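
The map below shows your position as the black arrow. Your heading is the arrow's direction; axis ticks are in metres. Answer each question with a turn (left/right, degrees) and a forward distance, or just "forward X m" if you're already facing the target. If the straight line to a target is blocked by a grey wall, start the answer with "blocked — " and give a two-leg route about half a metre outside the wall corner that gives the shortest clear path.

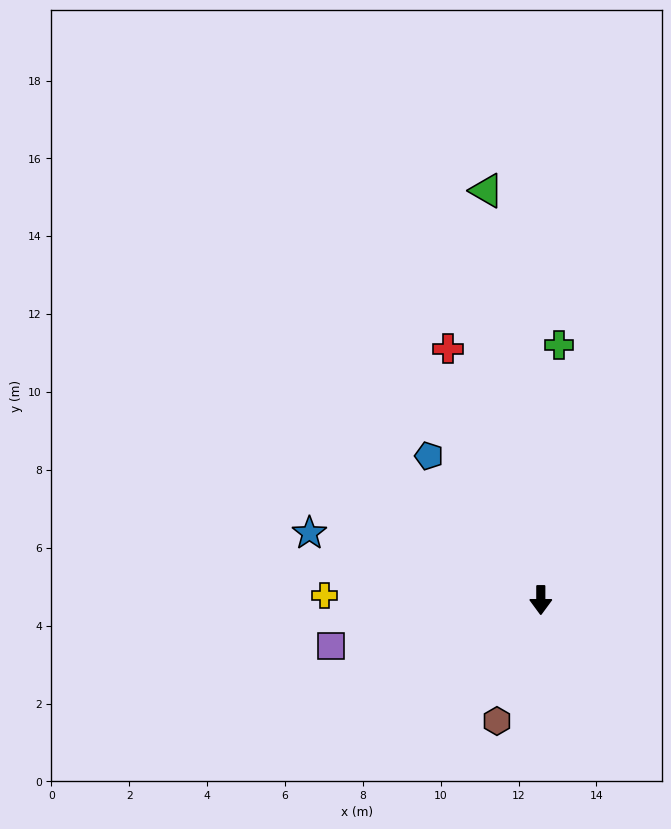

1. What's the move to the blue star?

turn right 106°, forward 6.2 m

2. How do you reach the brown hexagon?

turn right 20°, forward 3.3 m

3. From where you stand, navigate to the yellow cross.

turn right 91°, forward 5.6 m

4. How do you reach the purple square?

turn right 78°, forward 5.5 m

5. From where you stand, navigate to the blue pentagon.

turn right 142°, forward 4.7 m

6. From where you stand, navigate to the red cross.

turn right 160°, forward 6.9 m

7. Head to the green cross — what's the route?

turn left 176°, forward 6.6 m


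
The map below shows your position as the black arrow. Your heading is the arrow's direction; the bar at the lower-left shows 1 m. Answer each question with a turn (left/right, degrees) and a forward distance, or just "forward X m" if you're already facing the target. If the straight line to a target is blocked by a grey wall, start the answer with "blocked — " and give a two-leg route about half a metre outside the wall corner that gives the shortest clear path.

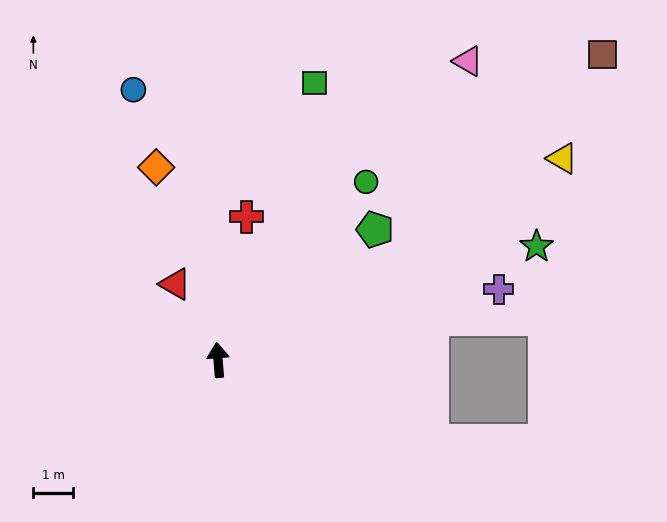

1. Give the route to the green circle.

turn right 44°, forward 5.8 m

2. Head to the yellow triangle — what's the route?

turn right 64°, forward 10.1 m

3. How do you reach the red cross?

turn right 16°, forward 3.7 m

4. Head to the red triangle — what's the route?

turn left 25°, forward 2.2 m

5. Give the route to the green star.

turn right 75°, forward 8.5 m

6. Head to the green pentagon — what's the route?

turn right 55°, forward 5.1 m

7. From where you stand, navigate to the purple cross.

turn right 80°, forward 7.3 m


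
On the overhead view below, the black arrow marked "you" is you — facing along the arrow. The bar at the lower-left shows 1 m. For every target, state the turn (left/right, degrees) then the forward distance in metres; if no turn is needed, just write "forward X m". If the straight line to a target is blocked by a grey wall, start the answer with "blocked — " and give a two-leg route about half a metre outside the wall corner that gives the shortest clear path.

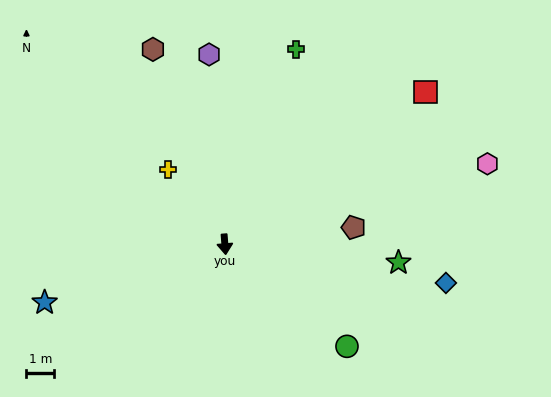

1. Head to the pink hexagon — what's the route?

turn left 103°, forward 9.8 m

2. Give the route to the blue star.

turn right 77°, forward 6.8 m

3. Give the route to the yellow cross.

turn right 147°, forward 3.4 m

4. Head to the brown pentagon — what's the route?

turn left 93°, forward 4.7 m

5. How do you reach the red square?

turn left 123°, forward 9.0 m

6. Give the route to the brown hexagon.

turn right 164°, forward 7.4 m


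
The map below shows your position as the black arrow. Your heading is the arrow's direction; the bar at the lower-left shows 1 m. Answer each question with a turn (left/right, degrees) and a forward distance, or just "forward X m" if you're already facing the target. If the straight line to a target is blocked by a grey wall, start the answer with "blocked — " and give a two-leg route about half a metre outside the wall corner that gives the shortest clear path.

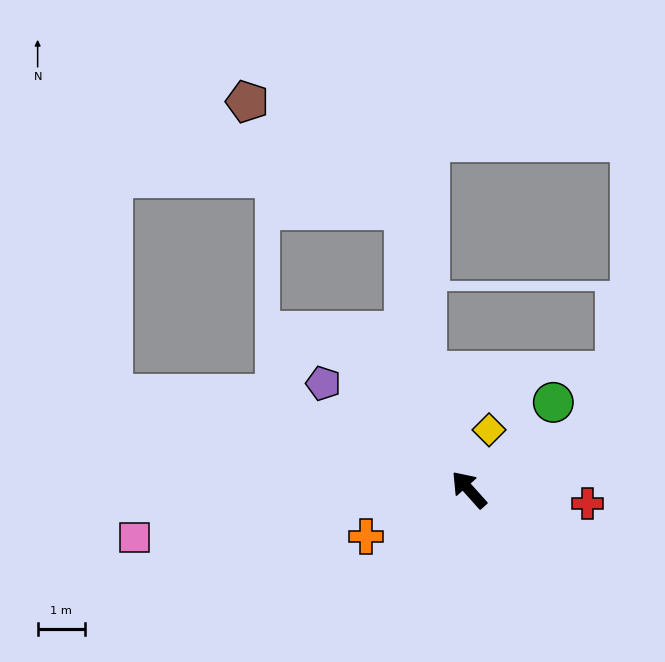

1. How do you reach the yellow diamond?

turn right 60°, forward 1.3 m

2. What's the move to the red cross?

turn right 139°, forward 2.5 m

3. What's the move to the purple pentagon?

turn left 12°, forward 3.8 m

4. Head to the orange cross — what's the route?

turn left 73°, forward 2.4 m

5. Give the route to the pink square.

turn left 56°, forward 7.1 m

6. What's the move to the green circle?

turn right 86°, forward 2.6 m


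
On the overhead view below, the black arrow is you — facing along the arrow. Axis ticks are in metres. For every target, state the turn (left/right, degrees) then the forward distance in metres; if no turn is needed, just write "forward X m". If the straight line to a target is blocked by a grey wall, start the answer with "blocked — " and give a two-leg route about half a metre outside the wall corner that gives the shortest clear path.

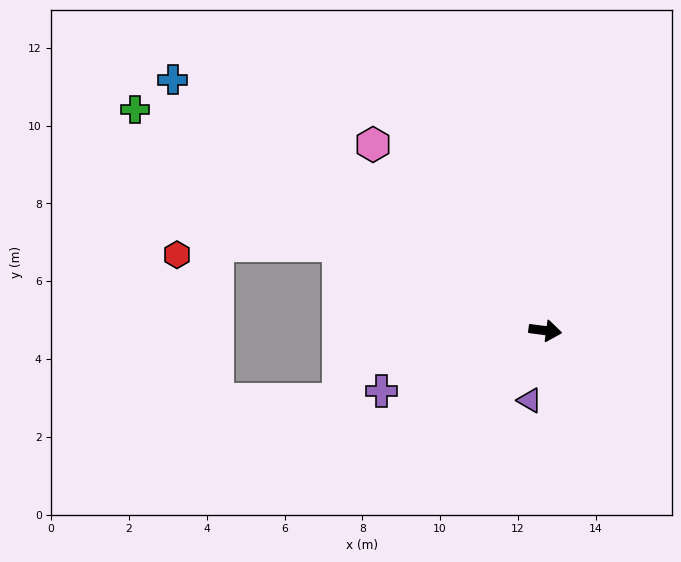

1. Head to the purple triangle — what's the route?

turn right 95°, forward 1.8 m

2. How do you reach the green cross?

turn left 159°, forward 12.0 m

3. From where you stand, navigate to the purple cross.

turn right 152°, forward 4.5 m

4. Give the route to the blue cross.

turn left 154°, forward 11.5 m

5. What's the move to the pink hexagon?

turn left 140°, forward 6.5 m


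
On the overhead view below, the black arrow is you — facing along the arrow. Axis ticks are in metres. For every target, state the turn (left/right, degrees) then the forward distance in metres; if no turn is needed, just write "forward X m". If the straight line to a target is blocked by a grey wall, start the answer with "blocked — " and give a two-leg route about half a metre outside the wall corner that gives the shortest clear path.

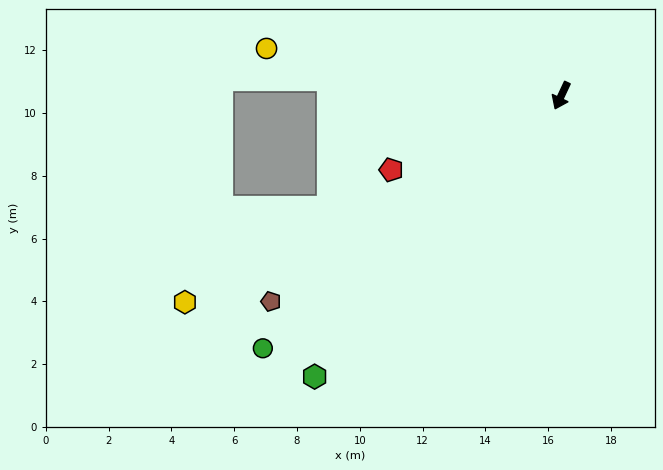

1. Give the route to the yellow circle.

turn right 74°, forward 9.5 m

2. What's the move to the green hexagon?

turn right 16°, forward 11.9 m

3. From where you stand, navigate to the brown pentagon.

turn right 30°, forward 11.3 m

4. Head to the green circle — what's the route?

turn right 25°, forward 12.4 m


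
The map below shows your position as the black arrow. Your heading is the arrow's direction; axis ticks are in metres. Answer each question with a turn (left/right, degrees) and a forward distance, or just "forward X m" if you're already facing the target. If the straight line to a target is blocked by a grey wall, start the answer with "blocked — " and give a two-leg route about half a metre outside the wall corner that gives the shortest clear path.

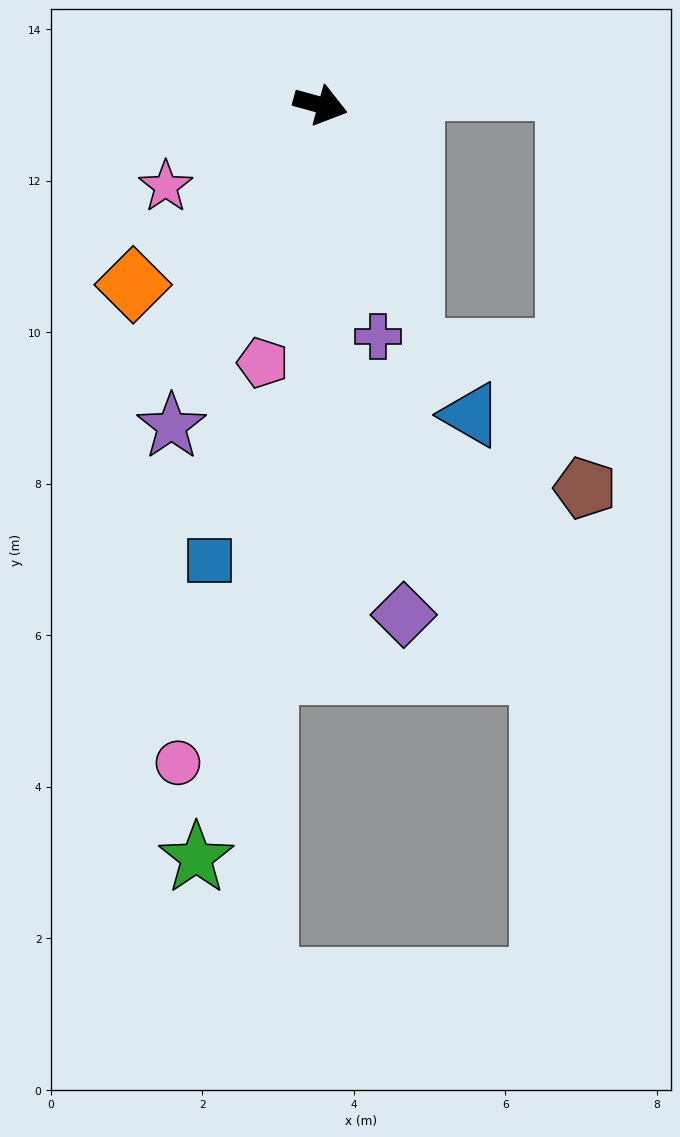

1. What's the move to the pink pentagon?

turn right 87°, forward 3.5 m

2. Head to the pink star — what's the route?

turn right 137°, forward 2.3 m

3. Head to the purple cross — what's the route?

turn right 61°, forward 3.1 m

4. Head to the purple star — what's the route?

turn right 99°, forward 4.7 m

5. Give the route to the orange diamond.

turn right 121°, forward 3.4 m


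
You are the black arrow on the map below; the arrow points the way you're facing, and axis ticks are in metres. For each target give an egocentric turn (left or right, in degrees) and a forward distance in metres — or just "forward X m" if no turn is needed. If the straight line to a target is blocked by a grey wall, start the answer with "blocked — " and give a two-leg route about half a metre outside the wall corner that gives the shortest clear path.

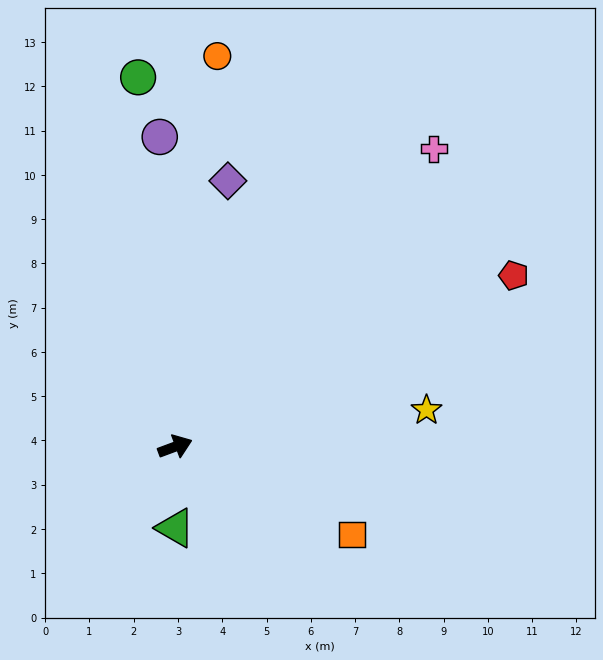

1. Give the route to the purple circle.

turn left 72°, forward 7.0 m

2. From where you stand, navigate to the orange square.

turn right 47°, forward 4.5 m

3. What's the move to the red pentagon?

turn left 6°, forward 8.6 m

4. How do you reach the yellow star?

turn right 12°, forward 5.7 m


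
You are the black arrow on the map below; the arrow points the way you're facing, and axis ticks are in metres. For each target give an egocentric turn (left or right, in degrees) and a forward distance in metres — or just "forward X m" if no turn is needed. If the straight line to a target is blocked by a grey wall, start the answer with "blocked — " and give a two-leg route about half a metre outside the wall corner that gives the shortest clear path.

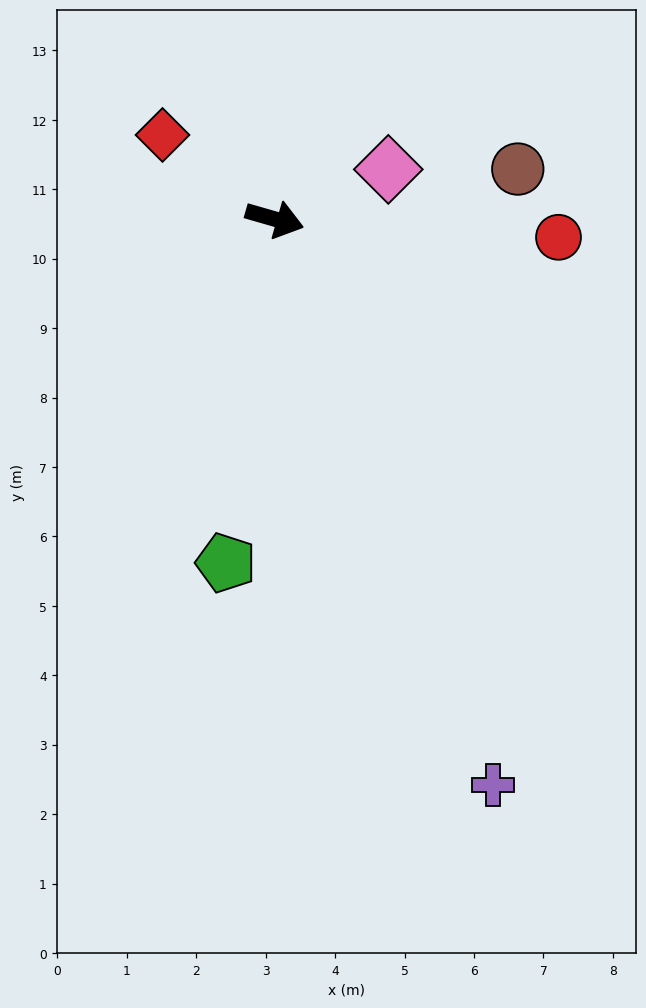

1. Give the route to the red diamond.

turn left 159°, forward 2.0 m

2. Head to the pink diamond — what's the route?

turn left 40°, forward 1.8 m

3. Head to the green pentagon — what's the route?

turn right 82°, forward 5.0 m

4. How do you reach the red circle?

turn left 12°, forward 4.1 m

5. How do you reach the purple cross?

turn right 53°, forward 8.7 m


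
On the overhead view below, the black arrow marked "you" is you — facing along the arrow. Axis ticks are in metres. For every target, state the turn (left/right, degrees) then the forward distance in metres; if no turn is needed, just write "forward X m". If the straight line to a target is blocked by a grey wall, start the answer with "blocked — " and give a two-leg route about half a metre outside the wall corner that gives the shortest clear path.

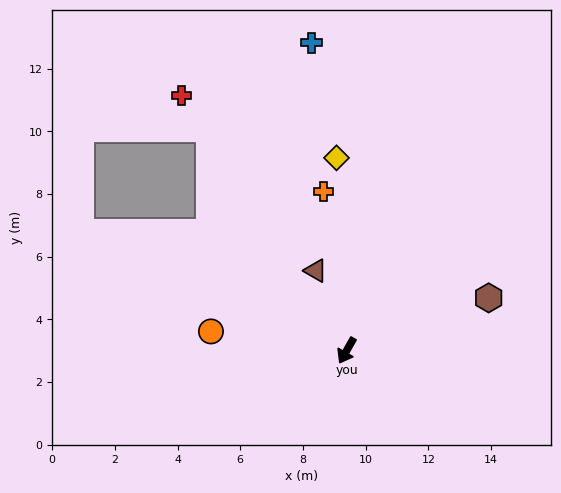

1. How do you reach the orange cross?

turn right 142°, forward 5.1 m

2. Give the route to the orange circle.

turn right 69°, forward 4.4 m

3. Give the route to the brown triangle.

turn right 129°, forward 2.7 m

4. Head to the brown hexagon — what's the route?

turn left 140°, forward 4.8 m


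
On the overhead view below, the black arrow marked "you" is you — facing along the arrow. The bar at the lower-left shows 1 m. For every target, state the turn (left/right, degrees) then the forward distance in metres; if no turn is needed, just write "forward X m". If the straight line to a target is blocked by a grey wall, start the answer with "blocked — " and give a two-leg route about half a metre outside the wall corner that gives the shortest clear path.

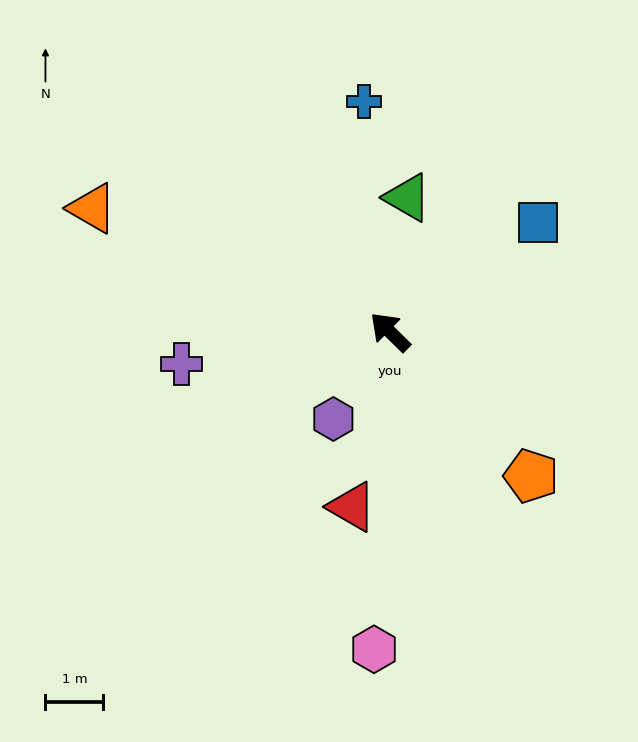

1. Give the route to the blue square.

turn right 99°, forward 3.2 m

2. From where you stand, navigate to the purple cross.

turn left 53°, forward 3.6 m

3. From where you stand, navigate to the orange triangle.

turn left 22°, forward 5.6 m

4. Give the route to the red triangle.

turn left 122°, forward 3.1 m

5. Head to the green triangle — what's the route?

turn right 53°, forward 2.3 m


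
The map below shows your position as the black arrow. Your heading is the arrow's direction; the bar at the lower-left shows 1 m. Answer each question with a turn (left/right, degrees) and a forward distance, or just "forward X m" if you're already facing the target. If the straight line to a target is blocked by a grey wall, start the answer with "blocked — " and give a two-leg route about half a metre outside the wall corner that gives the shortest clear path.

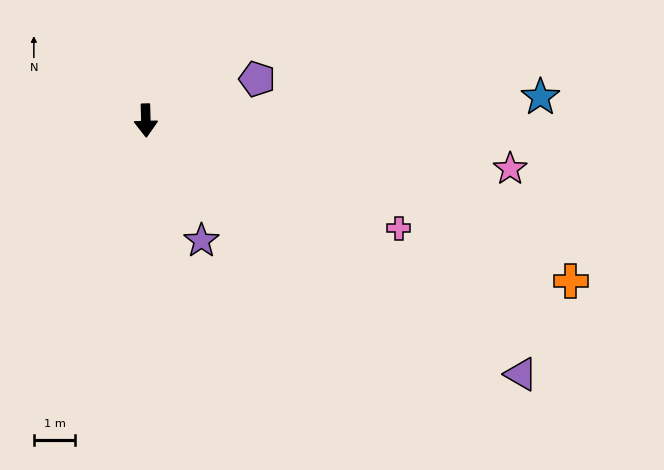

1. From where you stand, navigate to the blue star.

turn left 92°, forward 9.6 m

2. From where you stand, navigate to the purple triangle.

turn left 54°, forward 11.0 m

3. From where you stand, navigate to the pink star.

turn left 81°, forward 8.9 m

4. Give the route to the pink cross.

turn left 65°, forward 6.7 m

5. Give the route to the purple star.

turn left 23°, forward 3.2 m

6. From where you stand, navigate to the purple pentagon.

turn left 109°, forward 2.9 m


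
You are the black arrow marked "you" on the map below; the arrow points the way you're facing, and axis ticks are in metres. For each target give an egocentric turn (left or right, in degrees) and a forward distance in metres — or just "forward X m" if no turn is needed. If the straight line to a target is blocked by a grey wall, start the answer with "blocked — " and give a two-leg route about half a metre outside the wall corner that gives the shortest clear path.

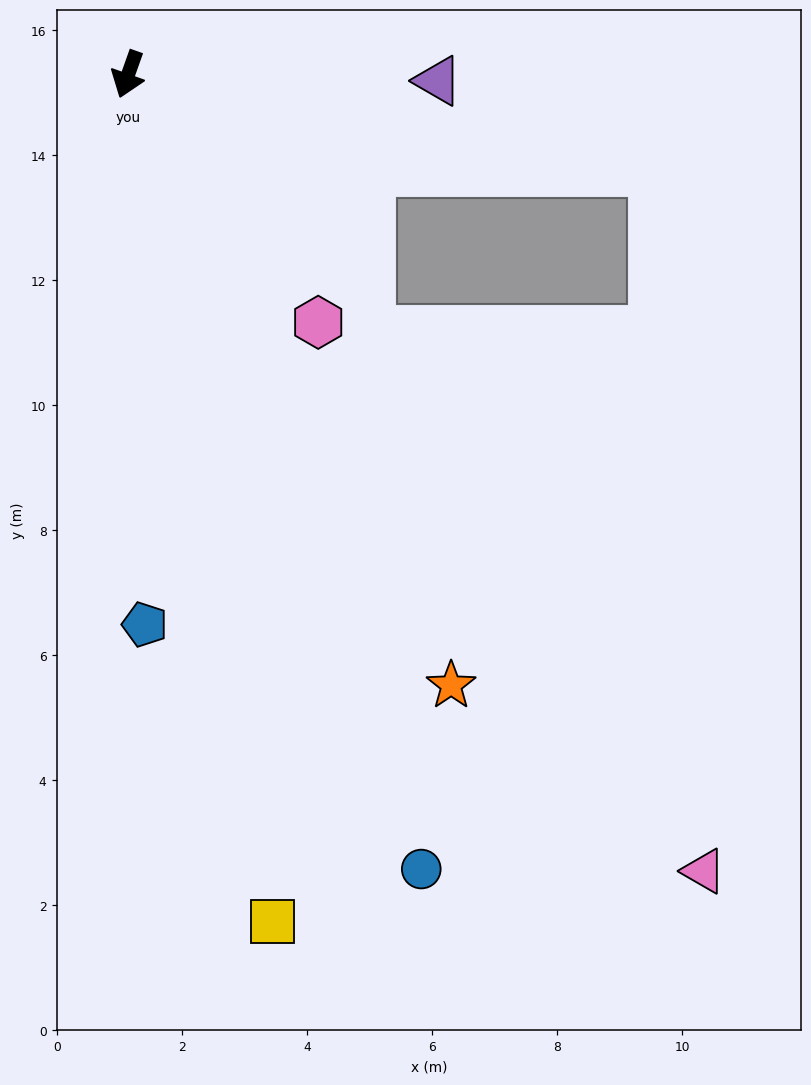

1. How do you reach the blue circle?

turn left 40°, forward 13.6 m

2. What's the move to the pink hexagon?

turn left 57°, forward 5.0 m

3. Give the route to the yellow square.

turn left 29°, forward 13.7 m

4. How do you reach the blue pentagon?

turn left 21°, forward 8.8 m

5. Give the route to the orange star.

turn left 47°, forward 11.1 m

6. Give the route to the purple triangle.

turn left 108°, forward 5.0 m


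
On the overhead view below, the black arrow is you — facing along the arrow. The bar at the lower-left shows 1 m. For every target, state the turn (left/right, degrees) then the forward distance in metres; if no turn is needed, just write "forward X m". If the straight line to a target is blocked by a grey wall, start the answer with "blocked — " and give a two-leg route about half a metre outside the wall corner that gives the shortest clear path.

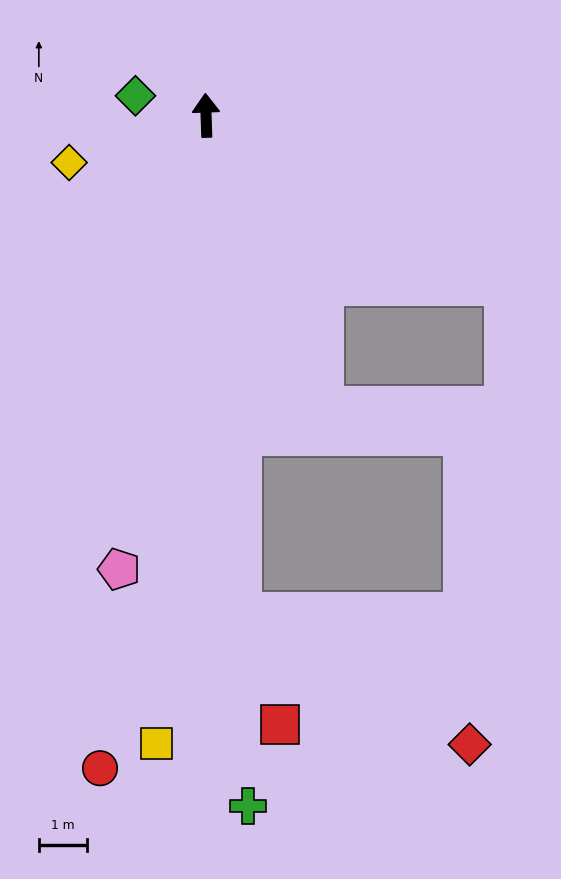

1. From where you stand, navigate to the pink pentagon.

turn left 167°, forward 9.5 m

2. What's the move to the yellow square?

turn left 174°, forward 13.0 m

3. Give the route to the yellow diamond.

turn left 107°, forward 3.0 m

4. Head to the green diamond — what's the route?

turn left 73°, forward 1.5 m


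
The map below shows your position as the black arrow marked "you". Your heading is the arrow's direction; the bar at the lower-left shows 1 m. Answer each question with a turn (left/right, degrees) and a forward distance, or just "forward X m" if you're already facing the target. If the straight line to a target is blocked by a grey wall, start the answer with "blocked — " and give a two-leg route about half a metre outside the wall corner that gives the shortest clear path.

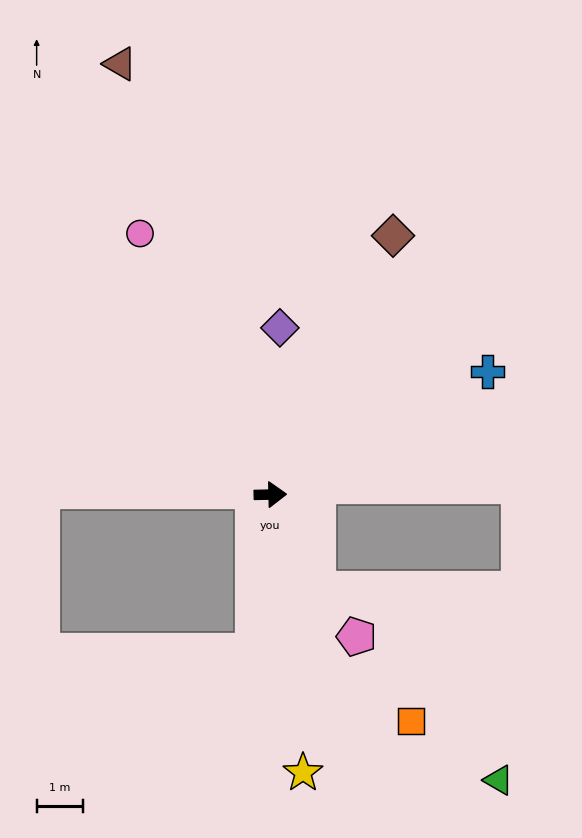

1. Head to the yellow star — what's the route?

turn right 85°, forward 6.1 m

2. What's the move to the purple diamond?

turn left 85°, forward 3.6 m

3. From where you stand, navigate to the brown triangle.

turn left 108°, forward 9.9 m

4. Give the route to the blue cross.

turn left 28°, forward 5.4 m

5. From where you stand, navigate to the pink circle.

turn left 115°, forward 6.3 m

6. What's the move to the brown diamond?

turn left 63°, forward 6.2 m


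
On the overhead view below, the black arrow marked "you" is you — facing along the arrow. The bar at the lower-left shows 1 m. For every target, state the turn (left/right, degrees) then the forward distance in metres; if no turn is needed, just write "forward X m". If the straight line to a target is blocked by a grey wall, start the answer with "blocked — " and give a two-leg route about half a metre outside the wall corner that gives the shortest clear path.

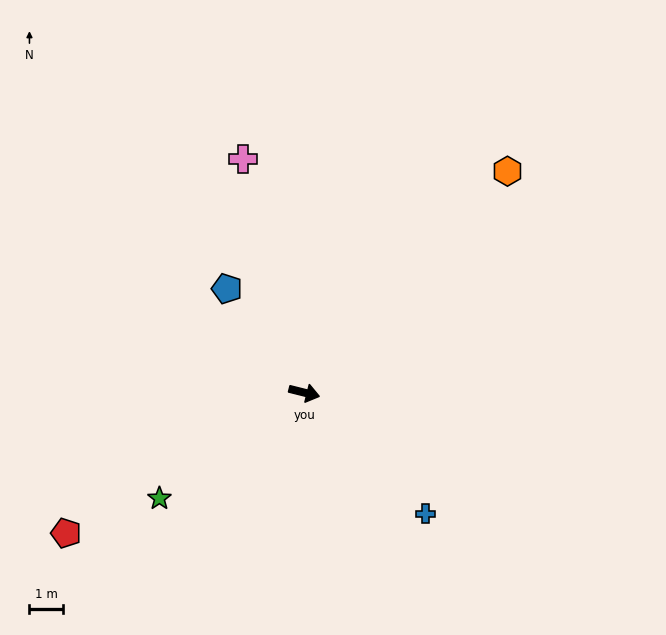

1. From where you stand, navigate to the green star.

turn right 130°, forward 5.4 m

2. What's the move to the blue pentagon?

turn left 141°, forward 3.9 m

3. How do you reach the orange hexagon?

turn left 62°, forward 9.0 m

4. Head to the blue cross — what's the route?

turn right 31°, forward 5.2 m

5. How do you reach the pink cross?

turn left 119°, forward 7.2 m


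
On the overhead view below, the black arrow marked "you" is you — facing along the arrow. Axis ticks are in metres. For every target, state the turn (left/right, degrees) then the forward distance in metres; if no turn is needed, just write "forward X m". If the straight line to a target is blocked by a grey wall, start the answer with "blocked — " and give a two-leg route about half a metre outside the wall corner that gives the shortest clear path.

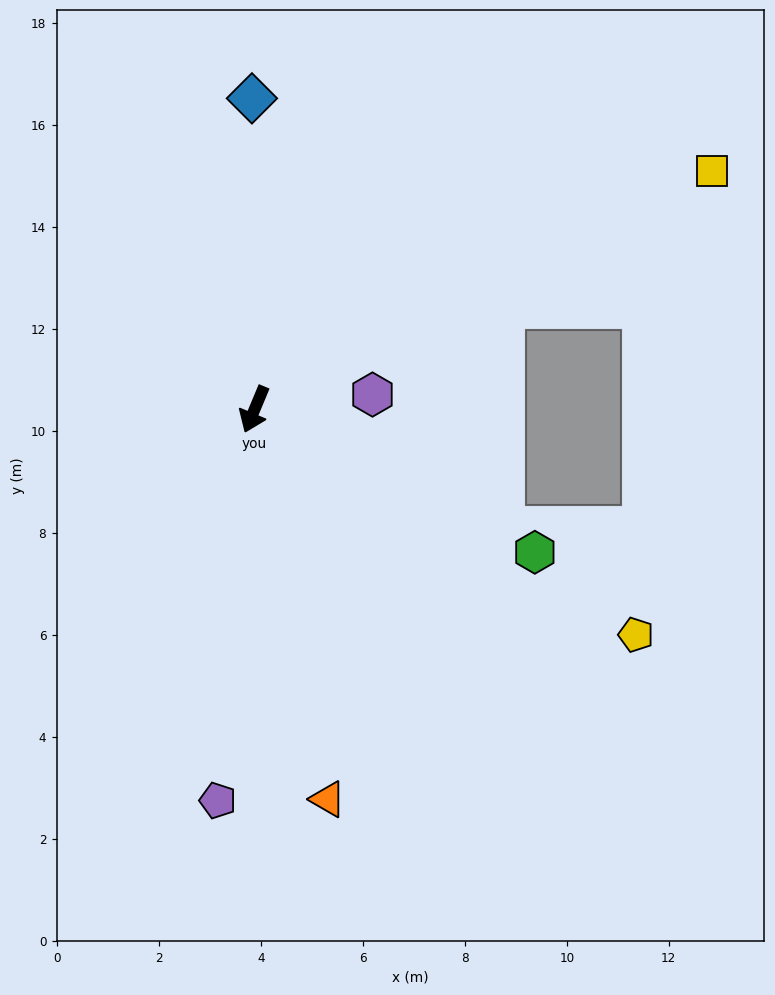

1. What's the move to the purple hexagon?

turn left 120°, forward 2.3 m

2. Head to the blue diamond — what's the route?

turn right 157°, forward 6.1 m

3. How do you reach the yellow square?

turn left 140°, forward 10.1 m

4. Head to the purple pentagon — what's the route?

turn left 17°, forward 7.7 m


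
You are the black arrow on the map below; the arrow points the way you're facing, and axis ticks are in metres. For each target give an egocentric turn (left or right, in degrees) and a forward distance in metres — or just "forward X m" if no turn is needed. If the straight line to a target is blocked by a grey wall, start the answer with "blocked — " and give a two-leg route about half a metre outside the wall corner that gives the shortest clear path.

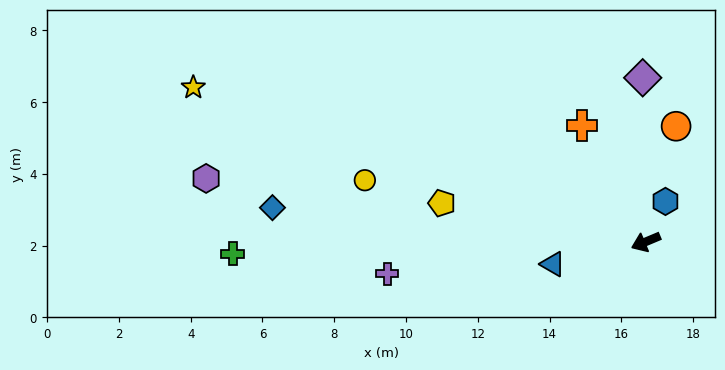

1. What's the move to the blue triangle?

turn right 9°, forward 2.7 m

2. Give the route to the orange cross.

turn right 84°, forward 3.7 m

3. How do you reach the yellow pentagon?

turn right 34°, forward 5.8 m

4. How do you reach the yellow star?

turn right 42°, forward 13.3 m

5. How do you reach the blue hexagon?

turn right 139°, forward 1.2 m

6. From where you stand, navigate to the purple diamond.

turn right 112°, forward 4.6 m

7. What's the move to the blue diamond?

turn right 28°, forward 10.4 m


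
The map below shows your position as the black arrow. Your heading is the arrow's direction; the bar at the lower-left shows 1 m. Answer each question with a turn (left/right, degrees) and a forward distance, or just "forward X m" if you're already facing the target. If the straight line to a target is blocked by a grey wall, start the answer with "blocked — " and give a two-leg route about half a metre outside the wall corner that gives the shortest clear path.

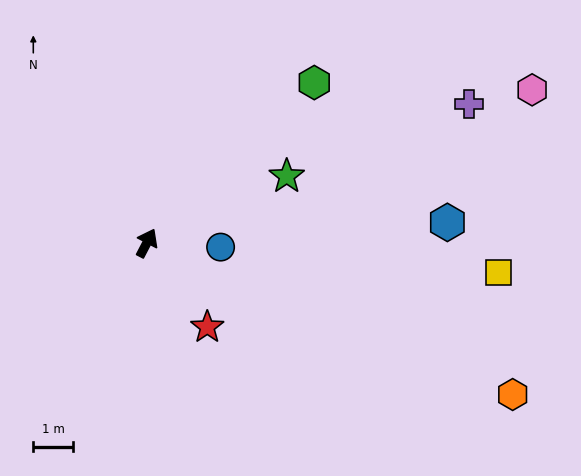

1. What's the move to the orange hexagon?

turn right 85°, forward 10.0 m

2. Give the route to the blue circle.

turn right 66°, forward 1.9 m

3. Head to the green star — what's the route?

turn right 37°, forward 3.9 m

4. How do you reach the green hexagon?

turn right 19°, forward 5.9 m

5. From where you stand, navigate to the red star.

turn right 117°, forward 2.6 m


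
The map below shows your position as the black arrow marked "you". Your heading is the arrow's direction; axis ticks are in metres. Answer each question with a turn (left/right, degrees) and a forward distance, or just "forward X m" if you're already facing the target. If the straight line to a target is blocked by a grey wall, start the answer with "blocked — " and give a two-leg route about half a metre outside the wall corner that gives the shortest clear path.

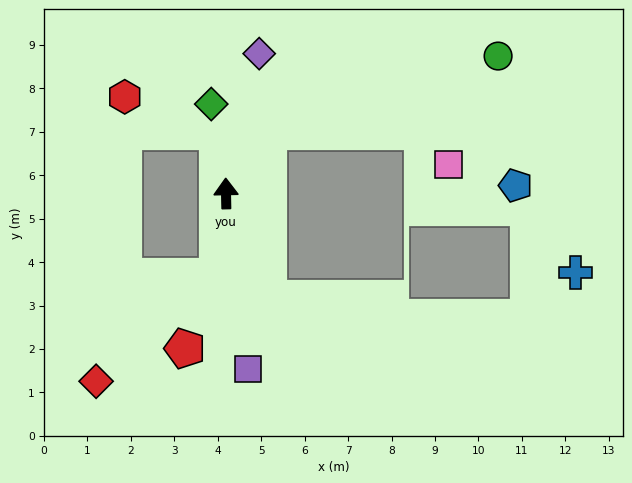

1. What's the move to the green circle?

blocked — turn right 35°, forward 1.7 m, then turn right 38°, forward 5.6 m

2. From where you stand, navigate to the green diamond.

turn left 8°, forward 2.1 m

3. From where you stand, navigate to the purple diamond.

turn right 15°, forward 3.3 m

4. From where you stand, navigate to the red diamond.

blocked — turn left 173°, forward 1.9 m, then turn right 43°, forward 3.7 m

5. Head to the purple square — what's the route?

turn right 174°, forward 4.1 m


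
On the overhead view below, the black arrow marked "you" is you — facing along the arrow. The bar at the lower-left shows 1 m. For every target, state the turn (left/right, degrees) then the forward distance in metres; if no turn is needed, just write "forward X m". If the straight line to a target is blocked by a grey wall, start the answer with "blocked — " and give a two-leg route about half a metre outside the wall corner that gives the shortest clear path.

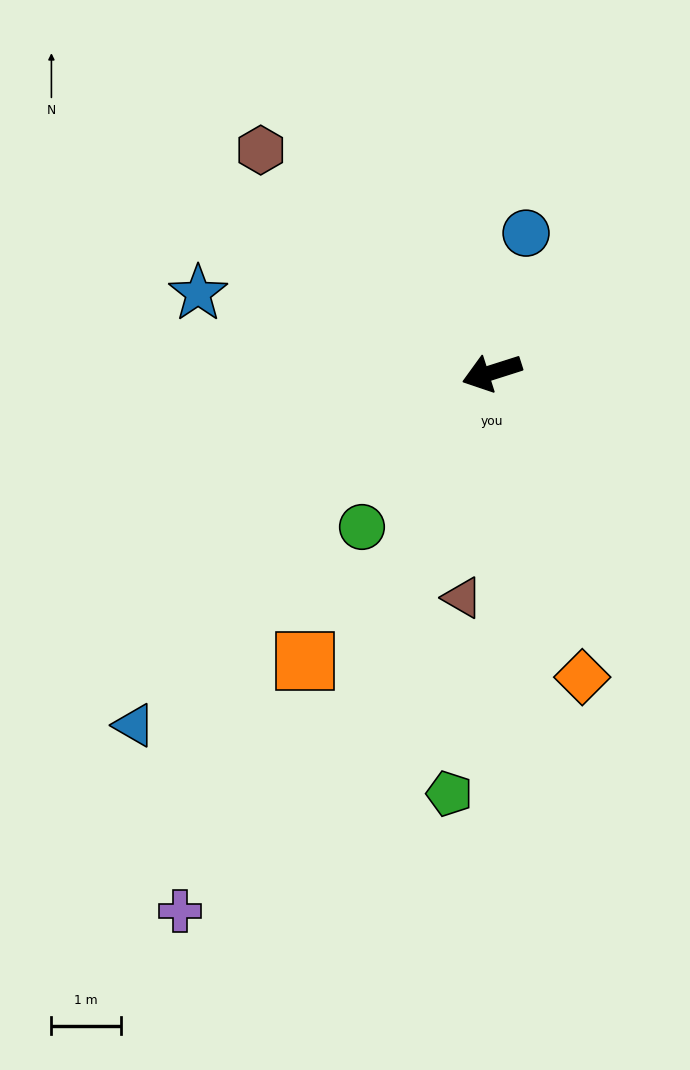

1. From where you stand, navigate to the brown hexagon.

turn right 62°, forward 4.6 m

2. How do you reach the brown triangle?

turn left 65°, forward 3.3 m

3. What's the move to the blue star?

turn right 33°, forward 4.4 m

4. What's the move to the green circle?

turn left 32°, forward 2.9 m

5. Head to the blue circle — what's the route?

turn right 121°, forward 2.1 m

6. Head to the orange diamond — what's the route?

turn left 89°, forward 4.6 m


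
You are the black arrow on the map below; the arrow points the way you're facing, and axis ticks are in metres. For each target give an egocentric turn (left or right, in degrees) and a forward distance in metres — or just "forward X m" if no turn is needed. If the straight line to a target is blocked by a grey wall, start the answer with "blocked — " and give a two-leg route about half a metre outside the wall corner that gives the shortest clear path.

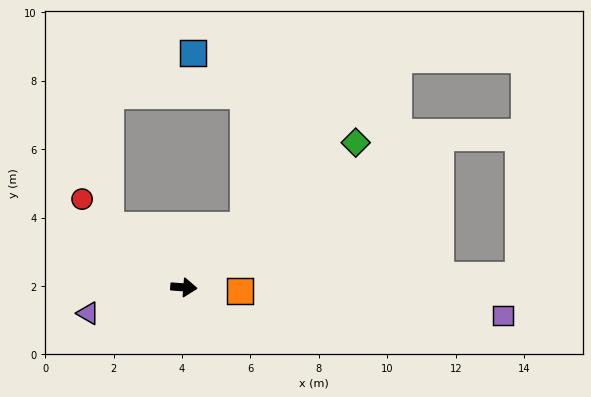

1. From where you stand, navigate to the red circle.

turn left 143°, forward 3.9 m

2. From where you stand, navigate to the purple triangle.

turn right 161°, forward 2.9 m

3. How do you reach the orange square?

forward 1.6 m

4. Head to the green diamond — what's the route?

turn left 44°, forward 6.6 m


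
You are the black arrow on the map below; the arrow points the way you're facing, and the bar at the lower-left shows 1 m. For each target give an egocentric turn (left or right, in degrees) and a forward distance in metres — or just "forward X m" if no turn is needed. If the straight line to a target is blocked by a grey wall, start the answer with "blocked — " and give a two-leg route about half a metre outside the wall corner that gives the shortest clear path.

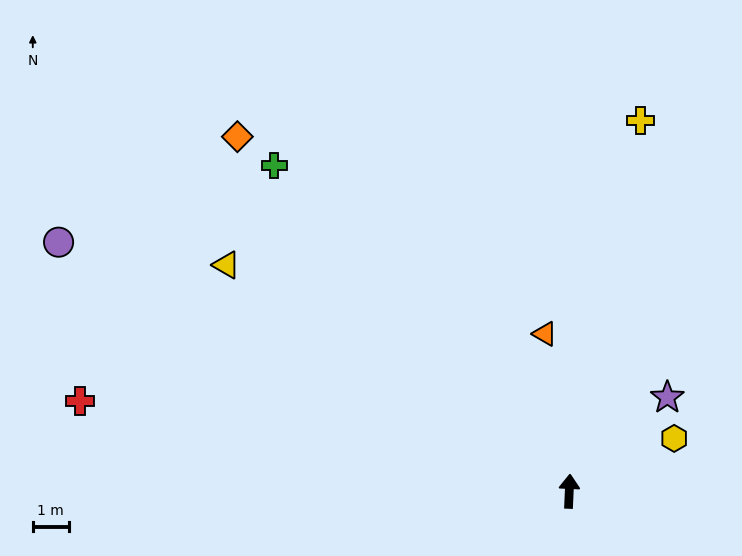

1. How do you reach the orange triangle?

turn left 11°, forward 4.4 m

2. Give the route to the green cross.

turn left 45°, forward 12.2 m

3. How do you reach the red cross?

turn left 82°, forward 13.8 m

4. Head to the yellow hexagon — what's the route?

turn right 61°, forward 3.3 m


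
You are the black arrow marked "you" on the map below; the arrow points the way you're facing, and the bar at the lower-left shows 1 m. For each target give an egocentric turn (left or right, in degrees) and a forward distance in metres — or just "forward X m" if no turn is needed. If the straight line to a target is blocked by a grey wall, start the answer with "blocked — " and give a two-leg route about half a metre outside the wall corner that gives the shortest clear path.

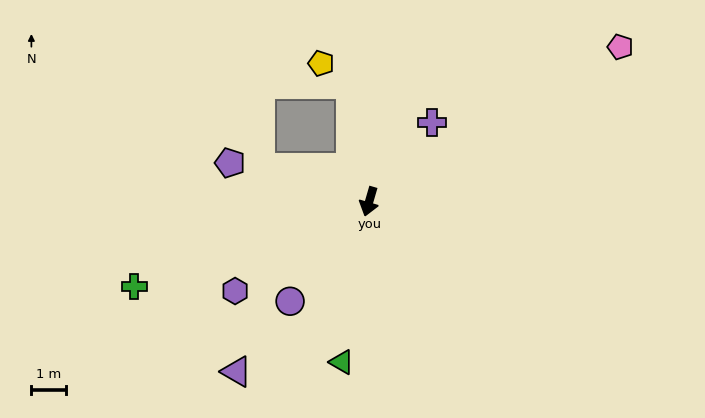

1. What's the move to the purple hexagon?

turn right 40°, forward 4.6 m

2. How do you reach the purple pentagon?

turn right 89°, forward 4.1 m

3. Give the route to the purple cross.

turn left 158°, forward 2.9 m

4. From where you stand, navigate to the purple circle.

turn right 22°, forward 3.6 m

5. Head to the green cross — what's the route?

turn right 54°, forward 7.1 m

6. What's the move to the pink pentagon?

turn left 138°, forward 8.4 m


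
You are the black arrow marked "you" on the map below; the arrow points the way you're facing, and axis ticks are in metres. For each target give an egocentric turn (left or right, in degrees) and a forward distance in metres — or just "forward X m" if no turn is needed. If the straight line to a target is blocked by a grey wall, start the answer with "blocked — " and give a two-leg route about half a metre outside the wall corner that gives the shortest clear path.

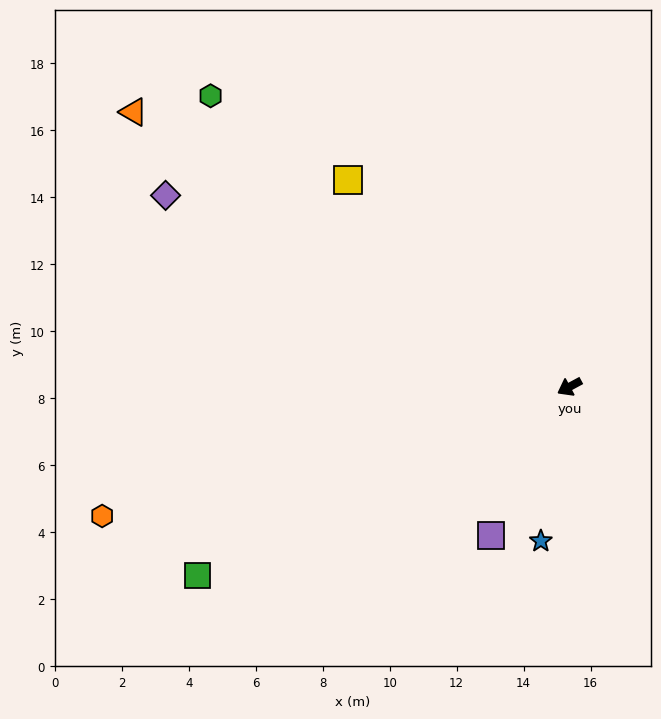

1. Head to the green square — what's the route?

forward 12.4 m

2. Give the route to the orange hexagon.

turn right 13°, forward 14.5 m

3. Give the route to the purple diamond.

turn right 54°, forward 13.3 m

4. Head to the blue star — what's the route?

turn left 51°, forward 4.7 m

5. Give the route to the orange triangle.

turn right 61°, forward 15.4 m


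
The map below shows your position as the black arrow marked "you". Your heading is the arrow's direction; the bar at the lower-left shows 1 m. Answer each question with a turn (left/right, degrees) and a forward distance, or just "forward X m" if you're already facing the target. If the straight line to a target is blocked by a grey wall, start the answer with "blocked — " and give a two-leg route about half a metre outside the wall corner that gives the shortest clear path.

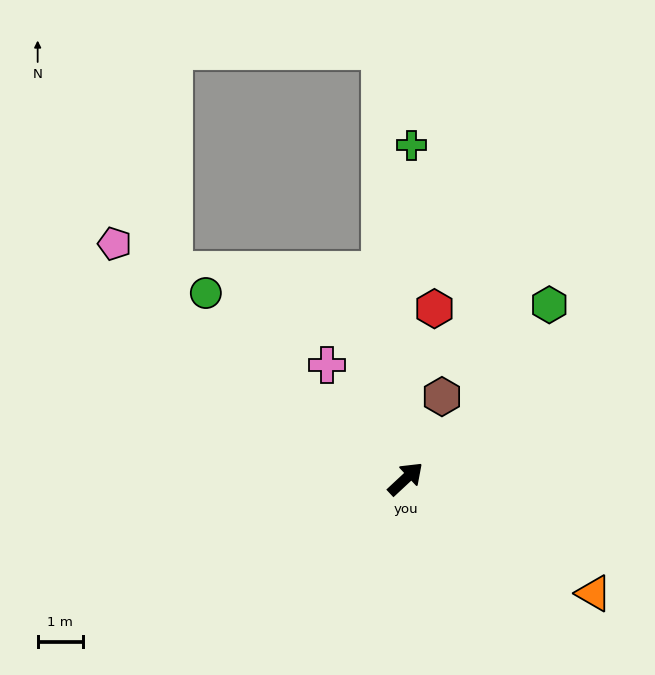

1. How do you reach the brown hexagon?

turn left 23°, forward 2.0 m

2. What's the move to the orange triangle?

turn right 74°, forward 4.9 m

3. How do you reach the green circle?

turn left 94°, forward 6.1 m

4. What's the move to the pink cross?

turn left 82°, forward 3.1 m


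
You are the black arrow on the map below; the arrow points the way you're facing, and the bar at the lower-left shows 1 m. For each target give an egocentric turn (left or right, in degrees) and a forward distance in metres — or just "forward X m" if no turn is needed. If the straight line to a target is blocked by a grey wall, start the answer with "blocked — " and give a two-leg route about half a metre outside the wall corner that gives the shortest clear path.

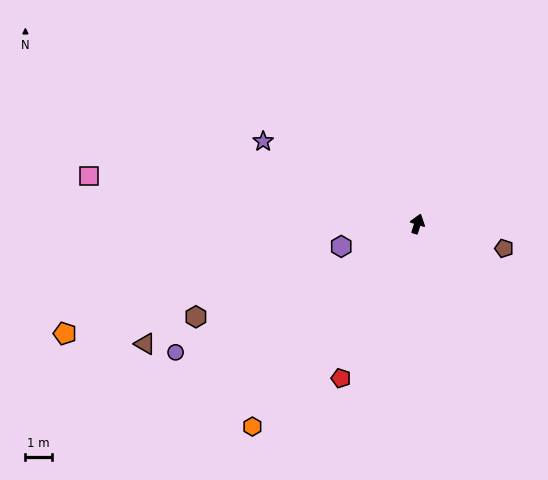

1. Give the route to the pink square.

turn left 99°, forward 12.4 m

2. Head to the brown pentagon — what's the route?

turn right 88°, forward 3.4 m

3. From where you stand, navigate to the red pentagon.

turn left 171°, forward 6.4 m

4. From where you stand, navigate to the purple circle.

turn left 136°, forward 10.2 m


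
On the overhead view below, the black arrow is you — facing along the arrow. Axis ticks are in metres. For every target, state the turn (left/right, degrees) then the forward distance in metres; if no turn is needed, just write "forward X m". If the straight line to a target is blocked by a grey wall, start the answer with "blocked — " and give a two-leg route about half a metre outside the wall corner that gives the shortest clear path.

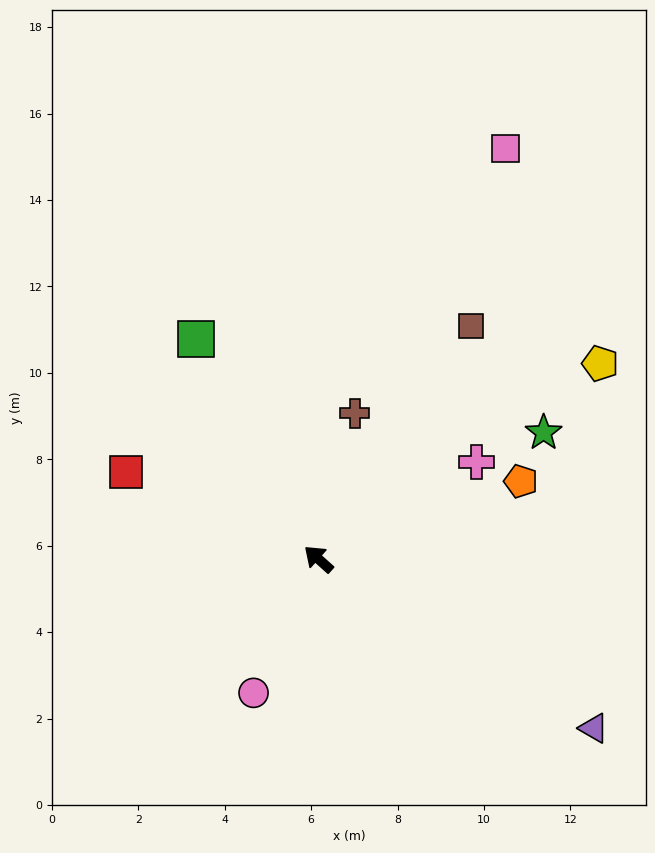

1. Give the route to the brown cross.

turn right 62°, forward 3.5 m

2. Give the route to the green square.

turn right 19°, forward 5.8 m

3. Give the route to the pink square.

turn right 73°, forward 10.4 m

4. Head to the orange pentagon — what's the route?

turn right 117°, forward 5.0 m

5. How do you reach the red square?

turn left 18°, forward 4.9 m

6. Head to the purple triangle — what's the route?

turn right 170°, forward 7.5 m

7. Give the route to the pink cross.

turn right 107°, forward 4.3 m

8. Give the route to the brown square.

turn right 81°, forward 6.4 m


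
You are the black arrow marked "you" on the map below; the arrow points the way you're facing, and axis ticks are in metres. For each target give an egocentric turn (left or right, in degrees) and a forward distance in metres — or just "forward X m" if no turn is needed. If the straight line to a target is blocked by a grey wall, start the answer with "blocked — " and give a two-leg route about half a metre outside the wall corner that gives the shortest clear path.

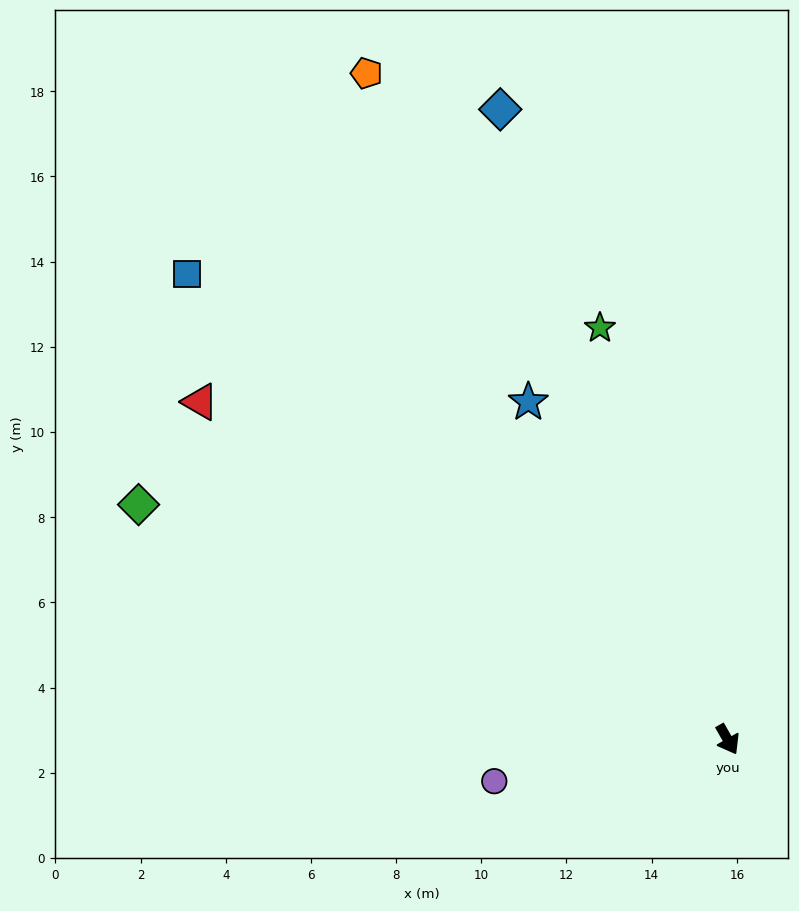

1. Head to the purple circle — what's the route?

turn right 110°, forward 5.6 m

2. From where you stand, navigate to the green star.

turn left 168°, forward 10.1 m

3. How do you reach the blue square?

turn right 160°, forward 16.7 m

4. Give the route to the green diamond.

turn right 141°, forward 14.9 m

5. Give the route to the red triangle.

turn right 152°, forward 14.7 m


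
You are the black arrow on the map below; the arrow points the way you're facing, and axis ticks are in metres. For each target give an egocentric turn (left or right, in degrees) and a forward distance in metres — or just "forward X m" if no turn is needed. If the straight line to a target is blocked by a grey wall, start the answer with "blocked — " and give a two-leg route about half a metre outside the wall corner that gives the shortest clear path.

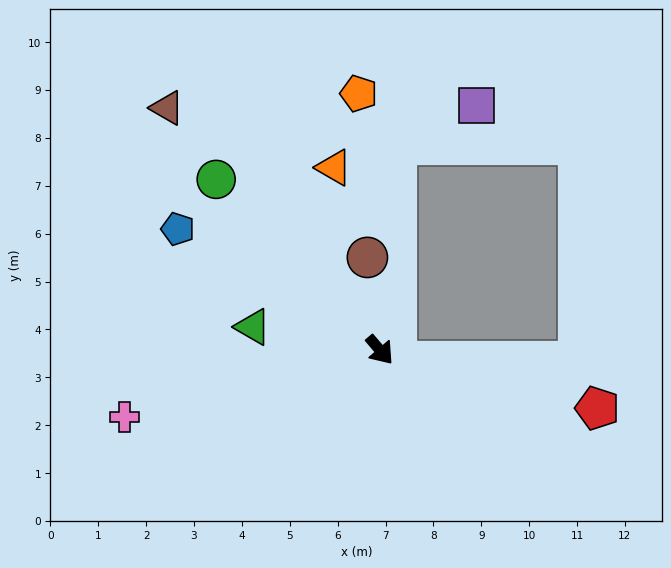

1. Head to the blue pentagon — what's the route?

turn right 161°, forward 4.9 m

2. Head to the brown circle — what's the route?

turn left 147°, forward 2.0 m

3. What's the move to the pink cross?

turn right 116°, forward 5.5 m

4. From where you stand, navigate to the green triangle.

turn right 141°, forward 2.7 m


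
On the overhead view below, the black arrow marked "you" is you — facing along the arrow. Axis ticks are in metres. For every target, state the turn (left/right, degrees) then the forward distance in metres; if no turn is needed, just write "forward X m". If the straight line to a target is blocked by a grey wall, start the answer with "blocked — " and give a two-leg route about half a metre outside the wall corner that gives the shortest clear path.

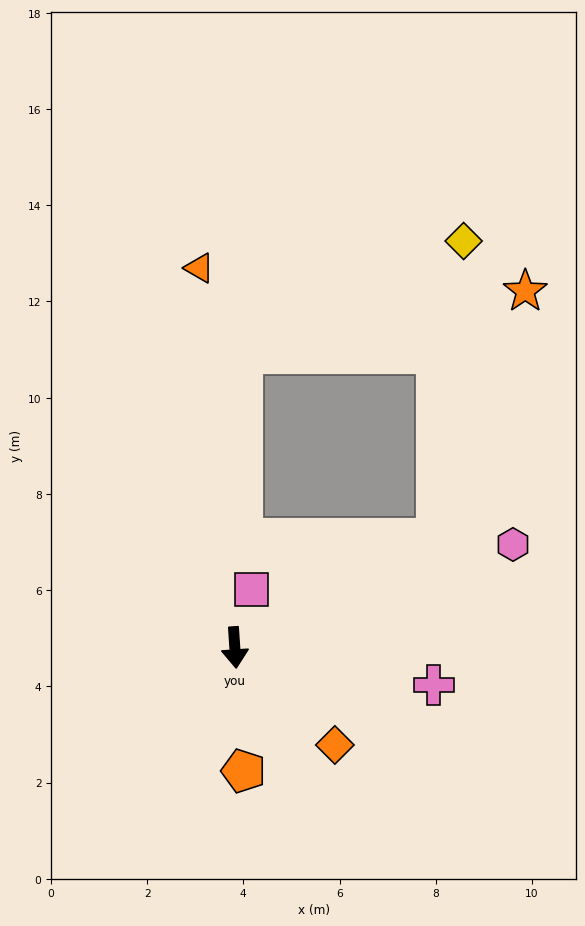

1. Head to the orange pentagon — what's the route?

forward 2.6 m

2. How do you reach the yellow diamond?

blocked — turn left 114°, forward 4.8 m, then turn left 57°, forward 6.2 m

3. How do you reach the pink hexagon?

turn left 107°, forward 6.2 m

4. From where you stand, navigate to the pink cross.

turn left 76°, forward 4.2 m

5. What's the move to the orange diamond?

turn left 42°, forward 2.9 m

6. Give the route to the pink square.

turn left 160°, forward 1.3 m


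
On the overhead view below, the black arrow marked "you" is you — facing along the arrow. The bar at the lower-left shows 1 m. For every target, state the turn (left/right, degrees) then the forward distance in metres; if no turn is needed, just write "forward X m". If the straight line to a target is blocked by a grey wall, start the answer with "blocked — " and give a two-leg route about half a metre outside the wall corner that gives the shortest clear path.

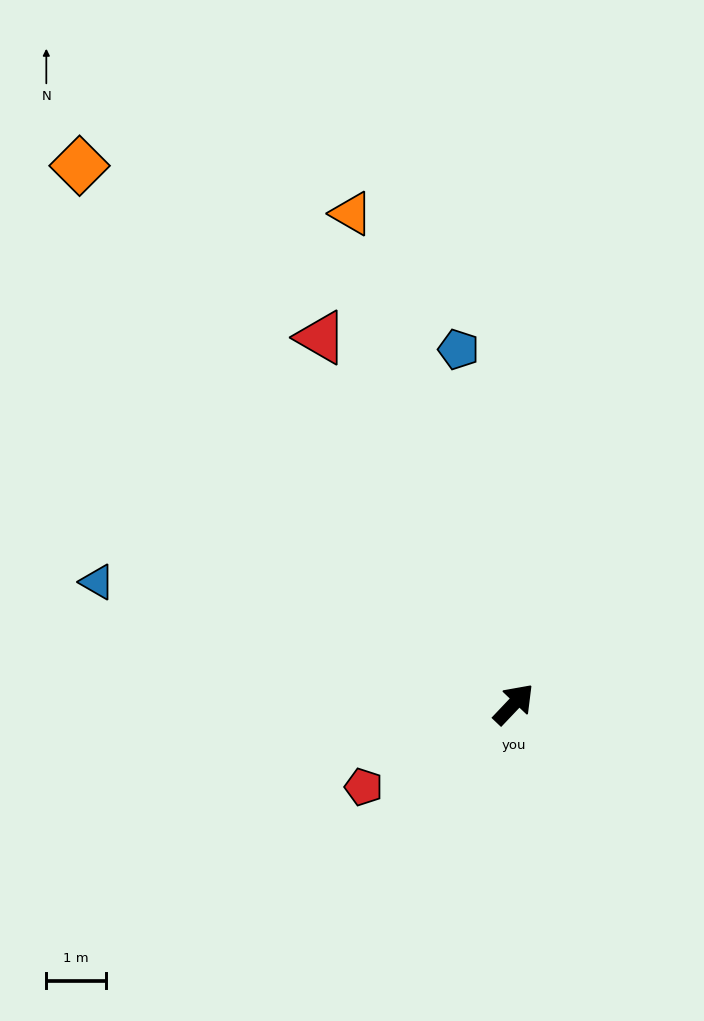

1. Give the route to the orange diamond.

turn left 82°, forward 11.6 m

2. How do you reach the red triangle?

turn left 71°, forward 7.0 m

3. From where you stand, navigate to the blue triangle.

turn left 117°, forward 7.3 m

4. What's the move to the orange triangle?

turn left 62°, forward 8.7 m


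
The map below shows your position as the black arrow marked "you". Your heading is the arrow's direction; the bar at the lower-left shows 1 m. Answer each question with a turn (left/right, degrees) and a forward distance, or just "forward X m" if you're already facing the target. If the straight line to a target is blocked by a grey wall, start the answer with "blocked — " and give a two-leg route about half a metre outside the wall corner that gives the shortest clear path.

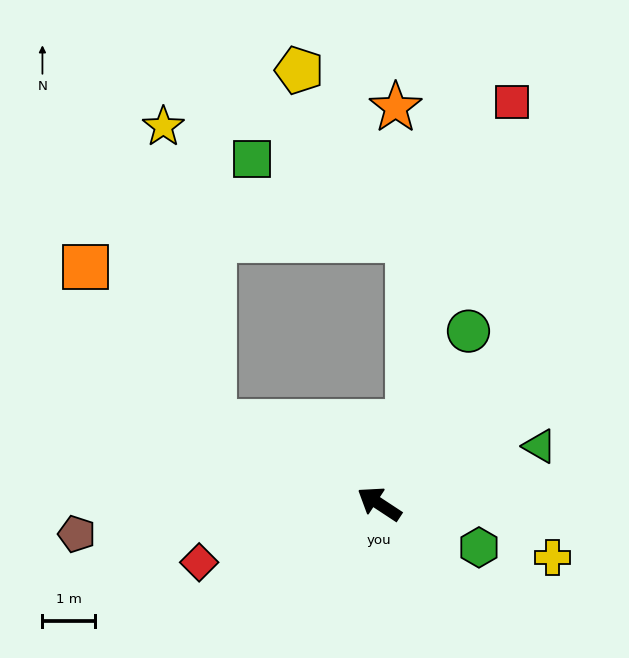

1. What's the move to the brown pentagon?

turn left 39°, forward 5.8 m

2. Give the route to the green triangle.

turn right 127°, forward 3.2 m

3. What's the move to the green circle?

turn right 84°, forward 3.7 m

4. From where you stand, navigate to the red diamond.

turn left 51°, forward 3.6 m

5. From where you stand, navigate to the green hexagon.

turn right 170°, forward 2.1 m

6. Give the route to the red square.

turn right 75°, forward 8.0 m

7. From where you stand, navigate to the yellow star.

blocked — turn left 7°, forward 3.5 m, then turn right 54°, forward 5.7 m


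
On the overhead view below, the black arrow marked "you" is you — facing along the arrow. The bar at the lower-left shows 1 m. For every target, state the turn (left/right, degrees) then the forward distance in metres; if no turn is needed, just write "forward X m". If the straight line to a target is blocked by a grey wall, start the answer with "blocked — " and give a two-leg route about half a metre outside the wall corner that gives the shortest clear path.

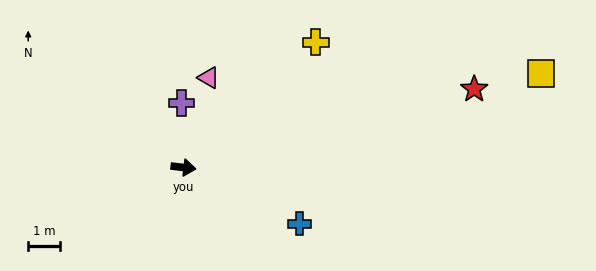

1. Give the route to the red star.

turn left 22°, forward 9.6 m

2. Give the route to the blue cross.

turn right 19°, forward 4.1 m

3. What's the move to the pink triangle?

turn left 81°, forward 3.0 m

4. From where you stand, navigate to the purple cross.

turn left 98°, forward 2.1 m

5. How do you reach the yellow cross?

turn left 50°, forward 5.8 m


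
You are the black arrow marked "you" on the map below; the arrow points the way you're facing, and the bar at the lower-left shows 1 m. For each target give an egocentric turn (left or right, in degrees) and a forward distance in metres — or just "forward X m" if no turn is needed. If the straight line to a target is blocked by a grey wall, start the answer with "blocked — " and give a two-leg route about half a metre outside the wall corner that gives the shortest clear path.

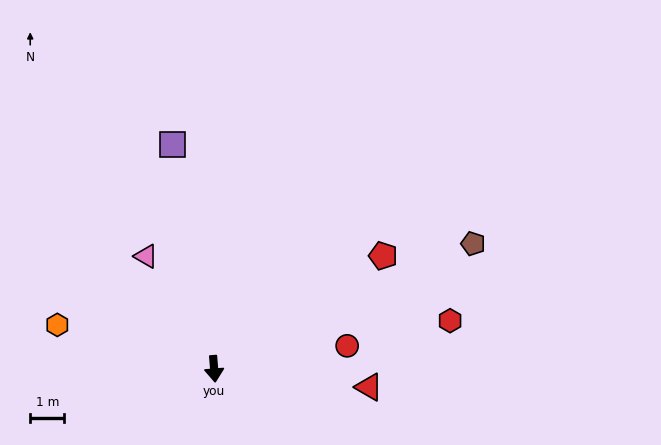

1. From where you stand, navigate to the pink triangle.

turn right 153°, forward 3.9 m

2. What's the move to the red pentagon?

turn left 119°, forward 6.0 m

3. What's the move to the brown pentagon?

turn left 111°, forward 8.4 m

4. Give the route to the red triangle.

turn left 79°, forward 4.6 m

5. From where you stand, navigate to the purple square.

turn right 174°, forward 6.7 m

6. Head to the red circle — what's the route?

turn left 95°, forward 4.0 m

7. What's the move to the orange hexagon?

turn right 110°, forward 4.8 m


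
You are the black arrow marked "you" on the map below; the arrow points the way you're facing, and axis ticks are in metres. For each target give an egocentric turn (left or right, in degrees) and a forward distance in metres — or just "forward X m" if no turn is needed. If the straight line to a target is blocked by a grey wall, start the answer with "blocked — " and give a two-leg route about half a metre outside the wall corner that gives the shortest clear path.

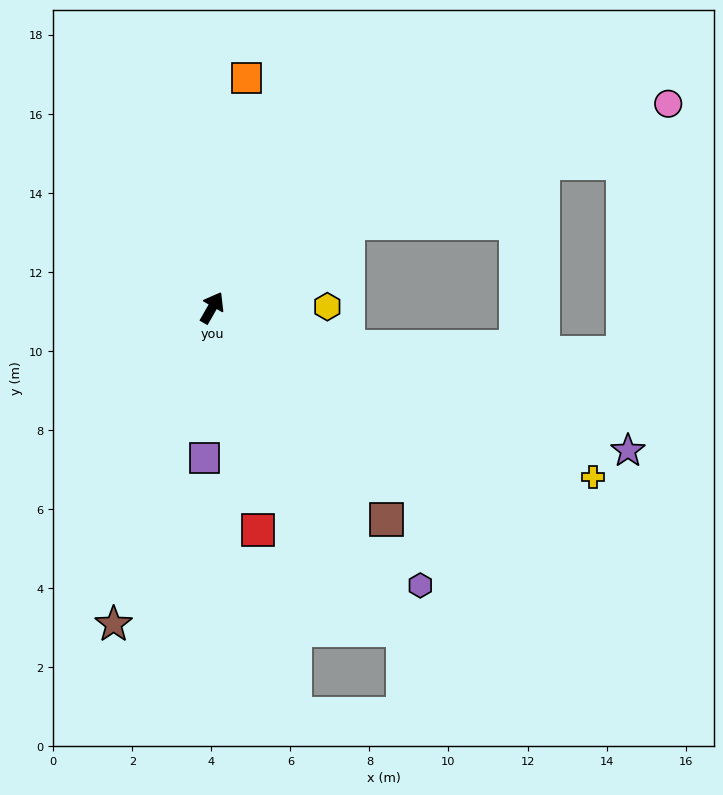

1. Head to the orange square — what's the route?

turn left 21°, forward 5.9 m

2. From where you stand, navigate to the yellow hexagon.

turn right 60°, forward 2.9 m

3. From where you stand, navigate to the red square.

turn right 138°, forward 5.7 m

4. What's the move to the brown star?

turn right 167°, forward 8.4 m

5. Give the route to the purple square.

turn right 153°, forward 3.8 m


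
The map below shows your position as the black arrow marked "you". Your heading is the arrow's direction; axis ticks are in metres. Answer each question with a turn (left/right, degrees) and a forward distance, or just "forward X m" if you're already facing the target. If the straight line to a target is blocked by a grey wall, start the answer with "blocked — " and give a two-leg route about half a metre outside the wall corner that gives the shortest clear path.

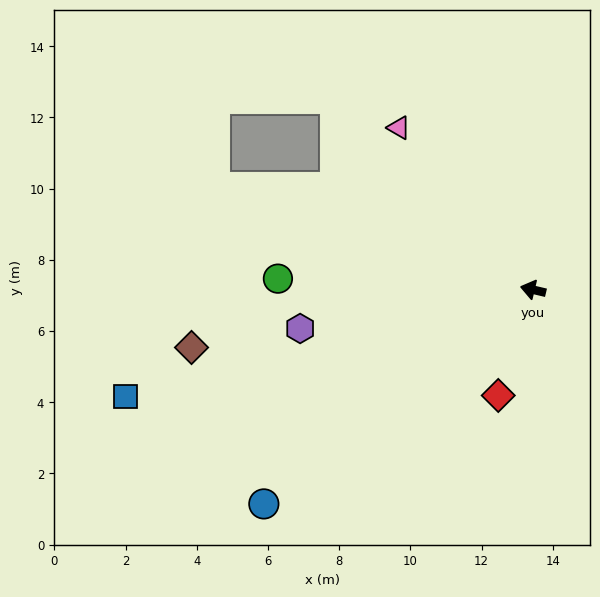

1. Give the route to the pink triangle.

turn right 37°, forward 5.9 m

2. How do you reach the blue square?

turn left 28°, forward 11.8 m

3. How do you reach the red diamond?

turn left 85°, forward 3.1 m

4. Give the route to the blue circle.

turn left 52°, forward 9.7 m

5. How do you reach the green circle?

turn left 11°, forward 7.2 m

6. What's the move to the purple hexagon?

turn left 23°, forward 6.6 m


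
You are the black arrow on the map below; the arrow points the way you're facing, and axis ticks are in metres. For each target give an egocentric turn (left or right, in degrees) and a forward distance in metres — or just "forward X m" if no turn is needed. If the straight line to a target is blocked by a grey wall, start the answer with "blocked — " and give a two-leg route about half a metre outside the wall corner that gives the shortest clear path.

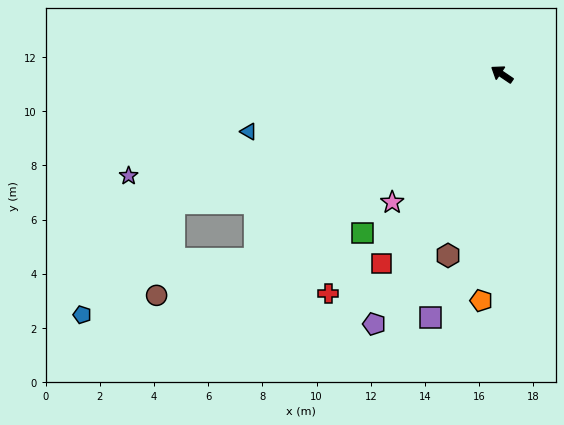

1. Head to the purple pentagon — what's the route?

turn left 97°, forward 10.3 m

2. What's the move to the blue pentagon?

blocked — turn left 56°, forward 13.0 m, then turn left 29°, forward 5.3 m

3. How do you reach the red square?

turn left 92°, forward 8.3 m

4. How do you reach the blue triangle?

turn left 47°, forward 9.6 m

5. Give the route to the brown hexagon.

turn left 108°, forward 7.0 m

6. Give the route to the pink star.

turn left 84°, forward 6.2 m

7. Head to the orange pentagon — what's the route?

turn left 119°, forward 8.4 m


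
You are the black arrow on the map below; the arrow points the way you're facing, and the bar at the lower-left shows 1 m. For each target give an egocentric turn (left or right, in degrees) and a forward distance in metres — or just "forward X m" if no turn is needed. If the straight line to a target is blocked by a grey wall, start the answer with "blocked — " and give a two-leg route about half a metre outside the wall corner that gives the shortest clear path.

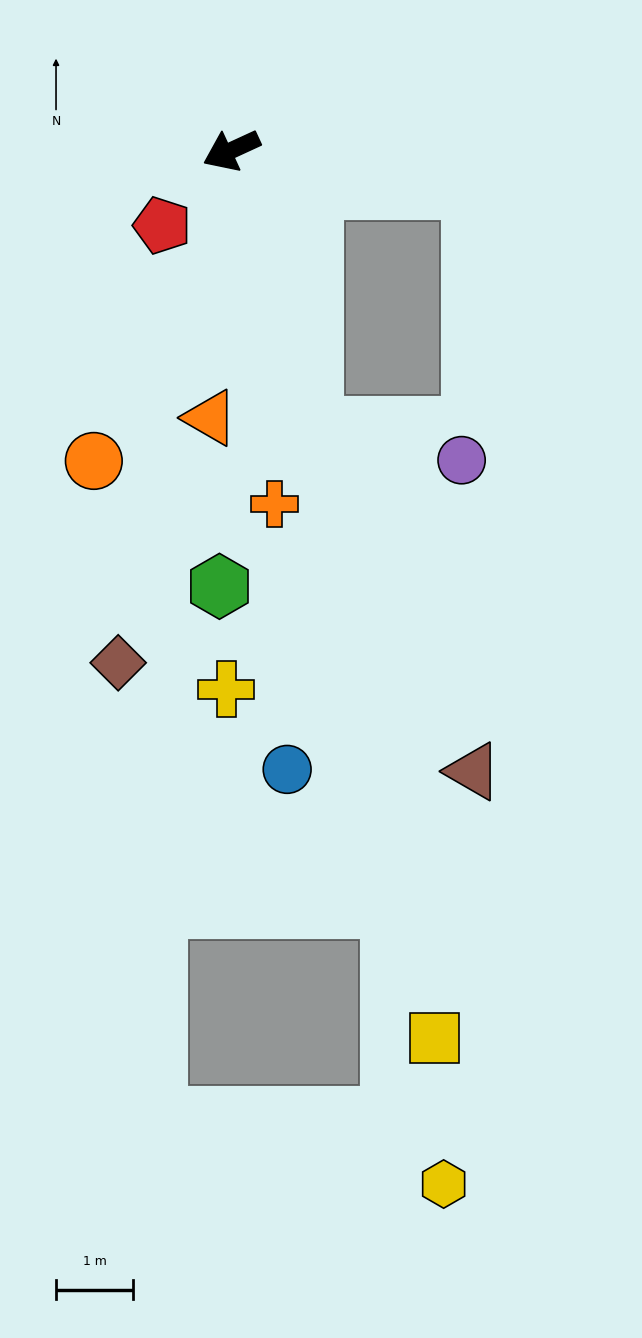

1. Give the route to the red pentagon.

turn left 23°, forward 1.3 m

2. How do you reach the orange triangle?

turn left 61°, forward 3.5 m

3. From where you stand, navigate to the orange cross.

turn left 72°, forward 4.6 m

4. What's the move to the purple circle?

blocked — turn left 81°, forward 3.8 m, then turn left 63°, forward 2.0 m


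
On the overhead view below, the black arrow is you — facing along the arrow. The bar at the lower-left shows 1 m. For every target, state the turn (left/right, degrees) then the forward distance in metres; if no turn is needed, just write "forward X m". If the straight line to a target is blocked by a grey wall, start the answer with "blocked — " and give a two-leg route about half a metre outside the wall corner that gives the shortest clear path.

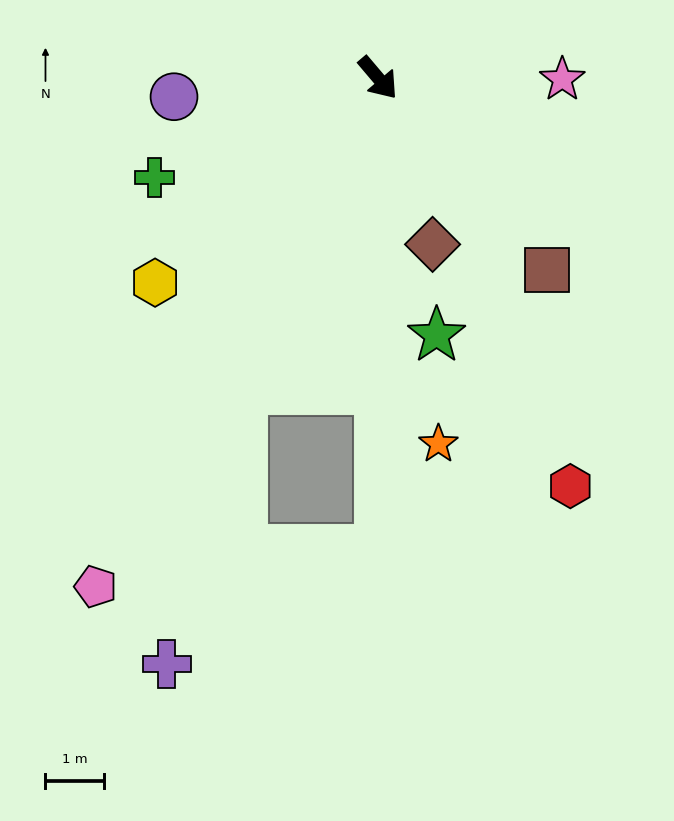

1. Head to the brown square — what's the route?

forward 4.4 m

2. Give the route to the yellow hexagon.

turn right 88°, forward 5.2 m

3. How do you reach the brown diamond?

turn right 22°, forward 3.0 m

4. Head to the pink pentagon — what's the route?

turn right 69°, forward 10.0 m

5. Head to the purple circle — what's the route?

turn right 125°, forward 3.5 m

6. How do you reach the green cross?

turn right 106°, forward 4.2 m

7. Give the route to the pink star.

turn left 49°, forward 3.2 m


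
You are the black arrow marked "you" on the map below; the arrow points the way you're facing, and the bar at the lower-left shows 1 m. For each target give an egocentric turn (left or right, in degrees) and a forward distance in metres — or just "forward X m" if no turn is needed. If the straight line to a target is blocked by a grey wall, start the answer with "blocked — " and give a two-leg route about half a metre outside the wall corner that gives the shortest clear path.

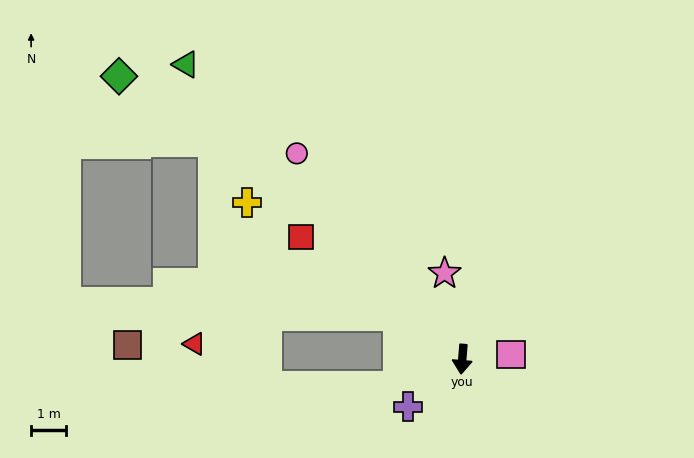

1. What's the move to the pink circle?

turn right 137°, forward 7.5 m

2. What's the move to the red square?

turn right 123°, forward 5.7 m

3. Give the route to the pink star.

turn right 164°, forward 2.5 m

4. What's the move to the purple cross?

turn right 44°, forward 2.0 m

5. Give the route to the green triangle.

turn right 132°, forward 11.4 m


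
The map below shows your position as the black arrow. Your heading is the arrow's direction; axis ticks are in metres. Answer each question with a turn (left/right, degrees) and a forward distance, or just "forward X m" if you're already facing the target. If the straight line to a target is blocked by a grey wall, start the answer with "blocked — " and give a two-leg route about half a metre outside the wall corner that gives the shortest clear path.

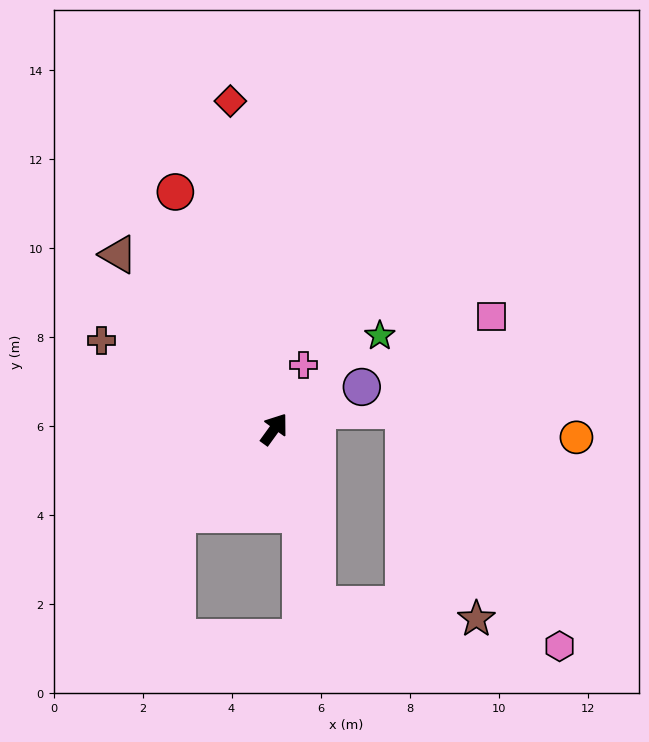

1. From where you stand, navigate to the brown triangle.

turn left 78°, forward 5.3 m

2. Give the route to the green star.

turn right 13°, forward 3.2 m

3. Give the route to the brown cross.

turn left 99°, forward 4.4 m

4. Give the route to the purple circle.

turn right 28°, forward 2.2 m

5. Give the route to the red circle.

turn left 59°, forward 5.8 m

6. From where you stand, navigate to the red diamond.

turn left 44°, forward 7.4 m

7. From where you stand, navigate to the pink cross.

turn left 11°, forward 1.6 m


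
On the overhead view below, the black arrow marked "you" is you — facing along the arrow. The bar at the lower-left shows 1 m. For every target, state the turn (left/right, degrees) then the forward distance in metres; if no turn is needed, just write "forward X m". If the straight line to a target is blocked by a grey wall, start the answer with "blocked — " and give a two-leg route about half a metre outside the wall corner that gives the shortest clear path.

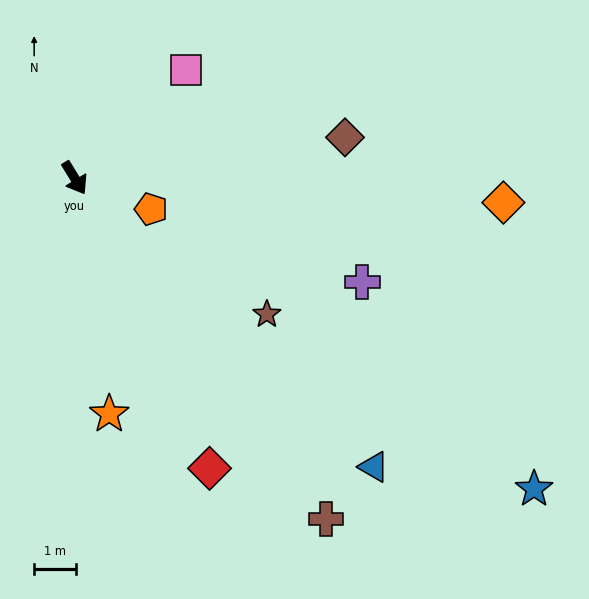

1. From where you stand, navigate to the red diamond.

turn right 7°, forward 7.7 m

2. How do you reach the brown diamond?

turn left 67°, forward 6.6 m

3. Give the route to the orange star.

turn right 23°, forward 5.7 m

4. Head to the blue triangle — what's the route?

turn left 14°, forward 10.0 m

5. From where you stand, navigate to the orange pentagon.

turn left 36°, forward 2.0 m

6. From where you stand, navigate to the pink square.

turn left 103°, forward 3.7 m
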